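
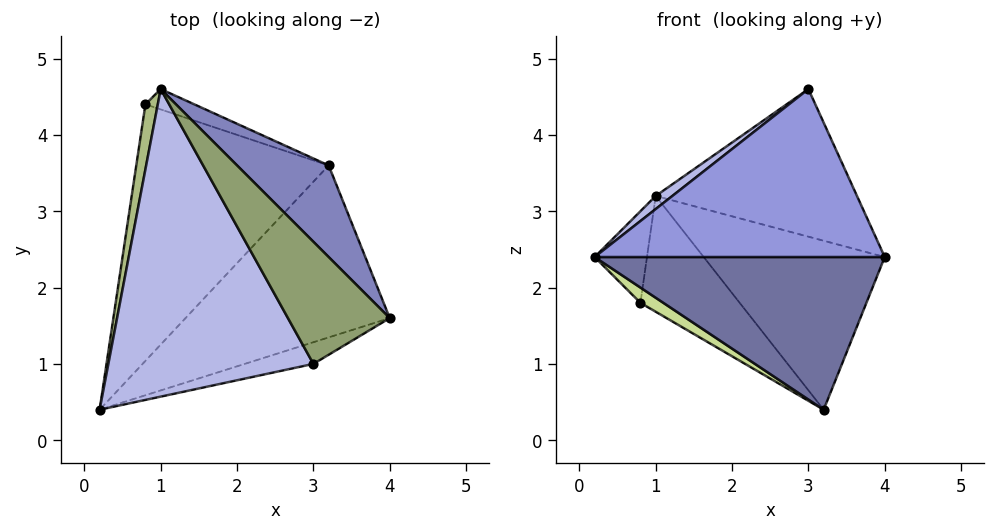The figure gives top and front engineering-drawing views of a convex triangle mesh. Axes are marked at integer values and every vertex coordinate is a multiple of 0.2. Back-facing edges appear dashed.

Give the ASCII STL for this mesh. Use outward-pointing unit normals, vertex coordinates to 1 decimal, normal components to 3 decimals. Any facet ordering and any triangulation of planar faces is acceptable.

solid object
 facet normal 0.205 -0.650 -0.732
  outer loop
   vertex 3.2 3.6 0.4
   vertex 4.0 1.6 2.4
   vertex 0.2 0.4 2.4
  endloop
 endfacet
 facet normal 0.709 0.620 0.336
  outer loop
   vertex 3.2 3.6 0.4
   vertex 1.0 4.6 3.2
   vertex 4.0 1.6 2.4
  endloop
 endfacet
 facet normal 0.299 -0.946 -0.122
  outer loop
   vertex 3.0 1.0 4.6
   vertex 0.2 0.4 2.4
   vertex 4.0 1.6 2.4
  endloop
 endfacet
 facet normal -0.613 -0.034 0.789
  outer loop
   vertex 3.0 1.0 4.6
   vertex 1.0 4.6 3.2
   vertex 0.2 0.4 2.4
  endloop
 endfacet
 facet normal 0.685 0.561 0.464
  outer loop
   vertex 3.0 1.0 4.6
   vertex 4.0 1.6 2.4
   vertex 1.0 4.6 3.2
  endloop
 endfacet
 facet normal -0.979 0.164 0.116
  outer loop
   vertex 0.8 4.4 1.8
   vertex 0.2 0.4 2.4
   vertex 1.0 4.6 3.2
  endloop
 endfacet
 facet normal -0.516 -0.051 -0.855
  outer loop
   vertex 0.8 4.4 1.8
   vertex 3.2 3.6 0.4
   vertex 0.2 0.4 2.4
  endloop
 endfacet
 facet normal 0.222 0.960 -0.169
  outer loop
   vertex 0.8 4.4 1.8
   vertex 1.0 4.6 3.2
   vertex 3.2 3.6 0.4
  endloop
 endfacet
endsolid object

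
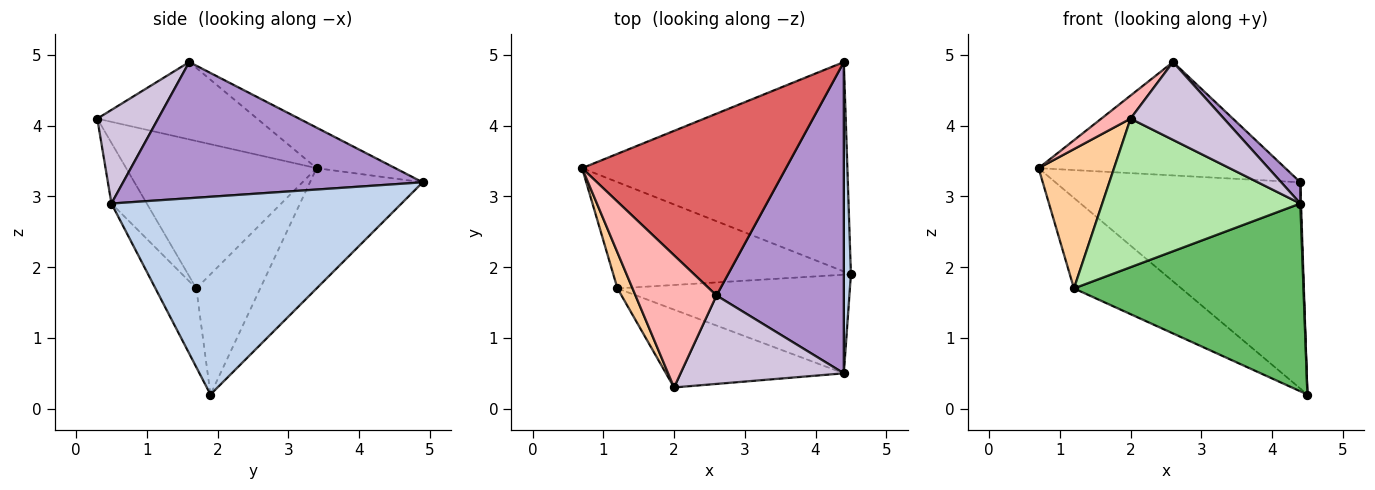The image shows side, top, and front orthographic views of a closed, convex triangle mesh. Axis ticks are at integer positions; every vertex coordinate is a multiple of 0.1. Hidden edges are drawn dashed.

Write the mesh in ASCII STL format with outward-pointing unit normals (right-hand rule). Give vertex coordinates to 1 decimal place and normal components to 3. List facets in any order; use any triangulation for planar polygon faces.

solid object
 facet normal -0.307 0.668 -0.678
  outer loop
   vertex 4.4 4.9 3.2
   vertex 4.5 1.9 0.2
   vertex 0.7 3.4 3.4
  endloop
 endfacet
 facet normal 0.999 -0.002 0.036
  outer loop
   vertex 4.4 0.5 2.9
   vertex 4.5 1.9 0.2
   vertex 4.4 4.9 3.2
  endloop
 endfacet
 facet normal -0.360 0.605 -0.711
  outer loop
   vertex 1.2 1.7 1.7
   vertex 0.7 3.4 3.4
   vertex 4.5 1.9 0.2
  endloop
 endfacet
 facet normal -0.925 -0.367 0.095
  outer loop
   vertex 1.2 1.7 1.7
   vertex 2.0 0.3 4.1
   vertex 0.7 3.4 3.4
  endloop
 endfacet
 facet normal -0.156 -0.875 -0.459
  outer loop
   vertex 1.2 1.7 1.7
   vertex 4.5 1.9 0.2
   vertex 4.4 0.5 2.9
  endloop
 endfacet
 facet normal -0.156 -0.875 -0.458
  outer loop
   vertex 1.2 1.7 1.7
   vertex 4.4 0.5 2.9
   vertex 2.0 0.3 4.1
  endloop
 endfacet
 facet normal -0.166 0.522 0.837
  outer loop
   vertex 2.6 1.6 4.9
   vertex 4.4 4.9 3.2
   vertex 0.7 3.4 3.4
  endloop
 endfacet
 facet normal -0.685 -0.125 0.718
  outer loop
   vertex 2.6 1.6 4.9
   vertex 0.7 3.4 3.4
   vertex 2.0 0.3 4.1
  endloop
 endfacet
 facet normal 0.730 -0.047 0.682
  outer loop
   vertex 2.6 1.6 4.9
   vertex 4.4 0.5 2.9
   vertex 4.4 4.9 3.2
  endloop
 endfacet
 facet normal 0.395 -0.607 0.690
  outer loop
   vertex 2.6 1.6 4.9
   vertex 2.0 0.3 4.1
   vertex 4.4 0.5 2.9
  endloop
 endfacet
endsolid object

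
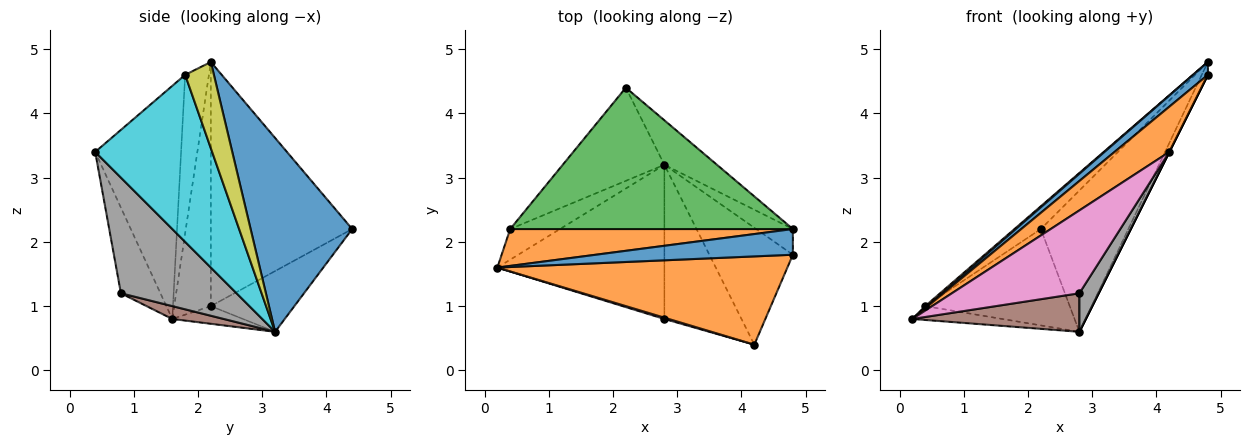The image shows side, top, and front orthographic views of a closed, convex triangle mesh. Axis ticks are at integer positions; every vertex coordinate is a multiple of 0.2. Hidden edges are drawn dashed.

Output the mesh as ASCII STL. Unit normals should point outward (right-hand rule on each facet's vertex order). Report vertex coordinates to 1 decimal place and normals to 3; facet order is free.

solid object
 facet normal 0.742 0.639 -0.201
  outer loop
   vertex 2.8 3.2 0.6
   vertex 2.2 4.4 2.2
   vertex 4.8 2.2 4.8
  endloop
 endfacet
 facet normal -0.653 -0.034 0.756
  outer loop
   vertex 0.4 2.2 1.0
   vertex 0.2 1.6 0.8
   vertex 4.8 2.2 4.8
  endloop
 endfacet
 facet normal -0.649 0.121 0.751
  outer loop
   vertex 0.4 2.2 1.0
   vertex 4.8 2.2 4.8
   vertex 2.2 4.4 2.2
  endloop
 endfacet
 facet normal -0.308 0.392 -0.867
  outer loop
   vertex 0.4 2.2 1.0
   vertex 2.8 3.2 0.6
   vertex 0.2 1.6 0.8
  endloop
 endfacet
 facet normal -0.384 0.664 -0.642
  outer loop
   vertex 0.4 2.2 1.0
   vertex 2.2 4.4 2.2
   vertex 2.8 3.2 0.6
  endloop
 endfacet
 facet normal 0.074 -0.242 -0.967
  outer loop
   vertex 2.8 0.8 1.2
   vertex 0.2 1.6 0.8
   vertex 2.8 3.2 0.6
  endloop
 endfacet
 facet normal -0.296 -0.955 0.015
  outer loop
   vertex 2.8 0.8 1.2
   vertex 4.2 0.4 3.4
   vertex 0.2 1.6 0.8
  endloop
 endfacet
 facet normal 0.824 -0.137 -0.549
  outer loop
   vertex 2.8 0.8 1.2
   vertex 2.8 3.2 0.6
   vertex 4.2 0.4 3.4
  endloop
 endfacet
 facet normal 0.903 0.192 -0.384
  outer loop
   vertex 4.8 1.8 4.6
   vertex 2.8 3.2 0.6
   vertex 4.8 2.2 4.8
  endloop
 endfacet
 facet normal 0.894 0.000 -0.447
  outer loop
   vertex 4.8 1.8 4.6
   vertex 4.2 0.4 3.4
   vertex 2.8 3.2 0.6
  endloop
 endfacet
 facet normal -0.584 -0.363 0.726
  outer loop
   vertex 4.8 1.8 4.6
   vertex 4.8 2.2 4.8
   vertex 0.2 1.6 0.8
  endloop
 endfacet
 facet normal -0.582 -0.371 0.724
  outer loop
   vertex 4.8 1.8 4.6
   vertex 0.2 1.6 0.8
   vertex 4.2 0.4 3.4
  endloop
 endfacet
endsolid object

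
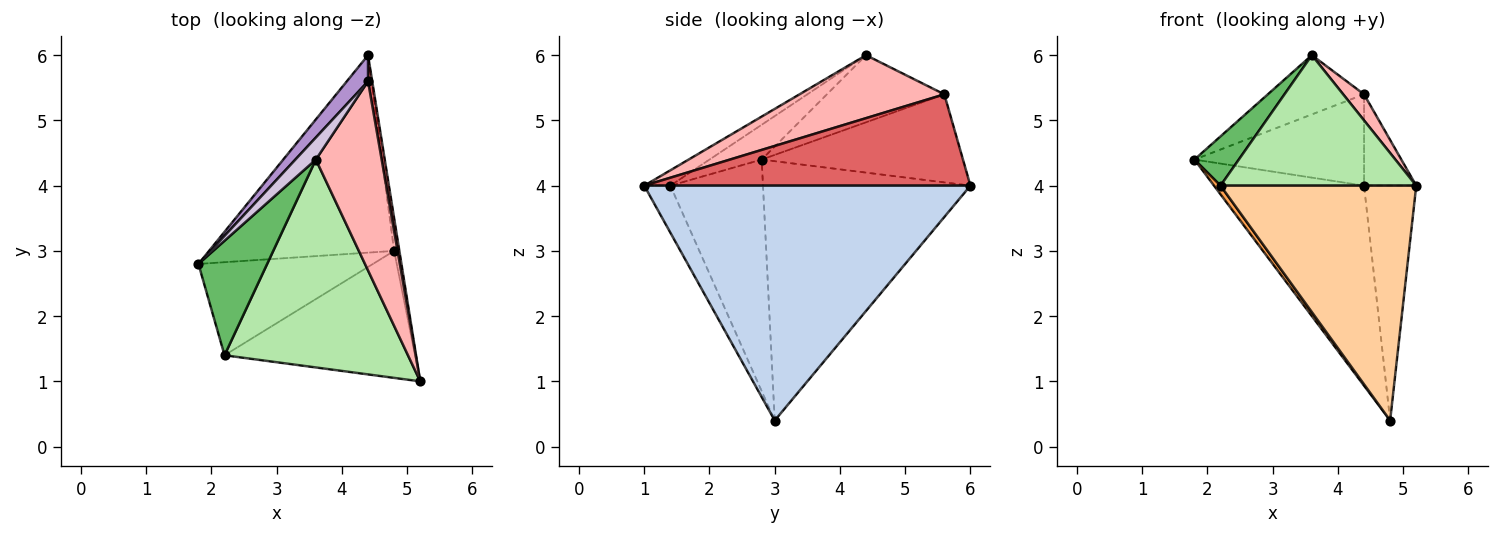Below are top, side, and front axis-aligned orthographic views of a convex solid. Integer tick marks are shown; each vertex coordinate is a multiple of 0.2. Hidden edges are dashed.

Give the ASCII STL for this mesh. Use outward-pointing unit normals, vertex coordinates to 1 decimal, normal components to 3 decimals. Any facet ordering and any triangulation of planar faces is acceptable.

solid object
 facet normal -0.701 0.507 -0.501
  outer loop
   vertex 4.8 3.0 0.4
   vertex 1.8 2.8 4.4
   vertex 4.4 6.0 4.0
  endloop
 endfacet
 facet normal 0.987 0.158 -0.022
  outer loop
   vertex 4.8 3.0 0.4
   vertex 4.4 6.0 4.0
   vertex 5.2 1.0 4.0
  endloop
 endfacet
 facet normal -0.797 -0.056 -0.601
  outer loop
   vertex 2.2 1.4 4.0
   vertex 1.8 2.8 4.4
   vertex 4.8 3.0 0.4
  endloop
 endfacet
 facet normal -0.116 -0.874 -0.472
  outer loop
   vertex 2.2 1.4 4.0
   vertex 4.8 3.0 0.4
   vertex 5.2 1.0 4.0
  endloop
 endfacet
 facet normal -0.422 -0.358 0.833
  outer loop
   vertex 2.2 1.4 4.0
   vertex 3.6 4.4 6.0
   vertex 1.8 2.8 4.4
  endloop
 endfacet
 facet normal -0.071 -0.530 0.845
  outer loop
   vertex 2.2 1.4 4.0
   vertex 5.2 1.0 4.0
   vertex 3.6 4.4 6.0
  endloop
 endfacet
 facet normal 0.986 0.158 0.045
  outer loop
   vertex 4.4 5.6 5.4
   vertex 5.2 1.0 4.0
   vertex 4.4 6.0 4.0
  endloop
 endfacet
 facet normal 0.688 -0.099 0.719
  outer loop
   vertex 4.4 5.6 5.4
   vertex 3.6 4.4 6.0
   vertex 5.2 1.0 4.0
  endloop
 endfacet
 facet normal -0.752 0.634 0.181
  outer loop
   vertex 4.4 5.6 5.4
   vertex 4.4 6.0 4.0
   vertex 1.8 2.8 4.4
  endloop
 endfacet
 facet normal -0.753 0.617 0.230
  outer loop
   vertex 4.4 5.6 5.4
   vertex 1.8 2.8 4.4
   vertex 3.6 4.4 6.0
  endloop
 endfacet
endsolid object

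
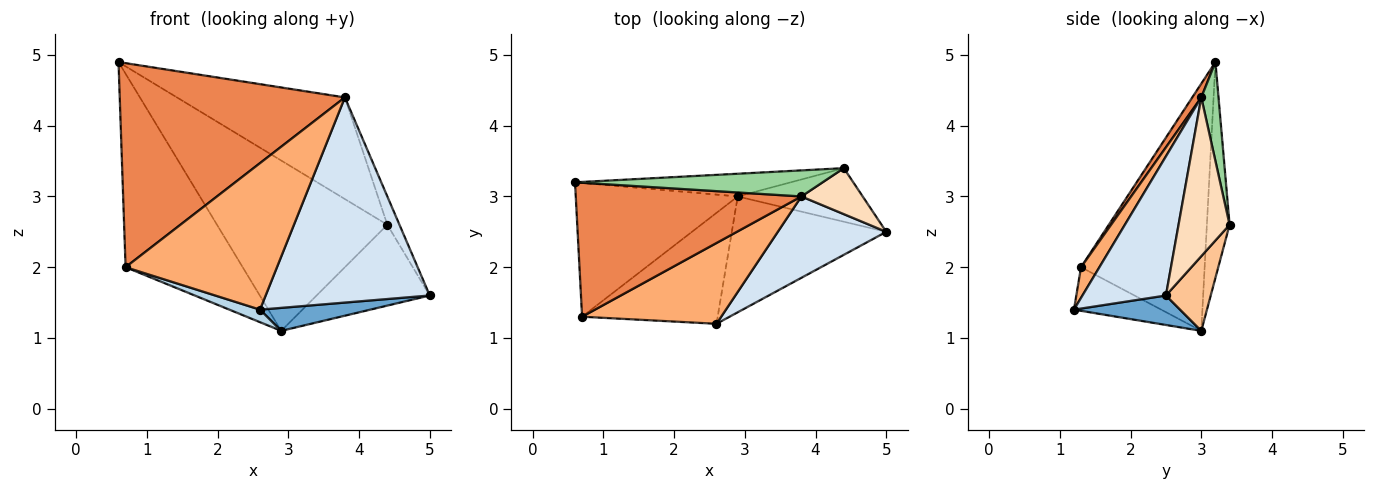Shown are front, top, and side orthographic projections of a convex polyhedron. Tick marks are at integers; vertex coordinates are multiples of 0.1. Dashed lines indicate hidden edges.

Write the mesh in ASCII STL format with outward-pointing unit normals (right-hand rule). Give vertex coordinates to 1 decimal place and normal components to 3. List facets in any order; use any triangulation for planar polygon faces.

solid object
 facet normal 0.184 -0.191 -0.964
  outer loop
   vertex 2.9 3.0 1.1
   vertex 5.0 2.5 1.6
   vertex 2.6 1.2 1.4
  endloop
 endfacet
 facet normal -0.656 0.621 -0.430
  outer loop
   vertex 0.7 1.3 2.0
   vertex 0.6 3.2 4.9
   vertex 2.9 3.0 1.1
  endloop
 endfacet
 facet normal -0.305 -0.107 -0.946
  outer loop
   vertex 0.7 1.3 2.0
   vertex 2.9 3.0 1.1
   vertex 2.6 1.2 1.4
  endloop
 endfacet
 facet normal 0.427 -0.840 0.333
  outer loop
   vertex 3.8 3.0 4.4
   vertex 2.6 1.2 1.4
   vertex 5.0 2.5 1.6
  endloop
 endfacet
 facet normal 0.033 -0.835 0.549
  outer loop
   vertex 3.8 3.0 4.4
   vertex 0.6 3.2 4.9
   vertex 0.7 1.3 2.0
  endloop
 endfacet
 facet normal 0.106 -0.871 0.480
  outer loop
   vertex 3.8 3.0 4.4
   vertex 0.7 1.3 2.0
   vertex 2.6 1.2 1.4
  endloop
 endfacet
 facet normal 0.313 0.792 -0.524
  outer loop
   vertex 4.4 3.4 2.6
   vertex 5.0 2.5 1.6
   vertex 2.9 3.0 1.1
  endloop
 endfacet
 facet normal 0.911 0.216 0.352
  outer loop
   vertex 4.4 3.4 2.6
   vertex 3.8 3.0 4.4
   vertex 5.0 2.5 1.6
  endloop
 endfacet
 facet normal -0.131 0.983 -0.131
  outer loop
   vertex 4.4 3.4 2.6
   vertex 2.9 3.0 1.1
   vertex 0.6 3.2 4.9
  endloop
 endfacet
 facet normal 0.099 0.964 0.247
  outer loop
   vertex 4.4 3.4 2.6
   vertex 0.6 3.2 4.9
   vertex 3.8 3.0 4.4
  endloop
 endfacet
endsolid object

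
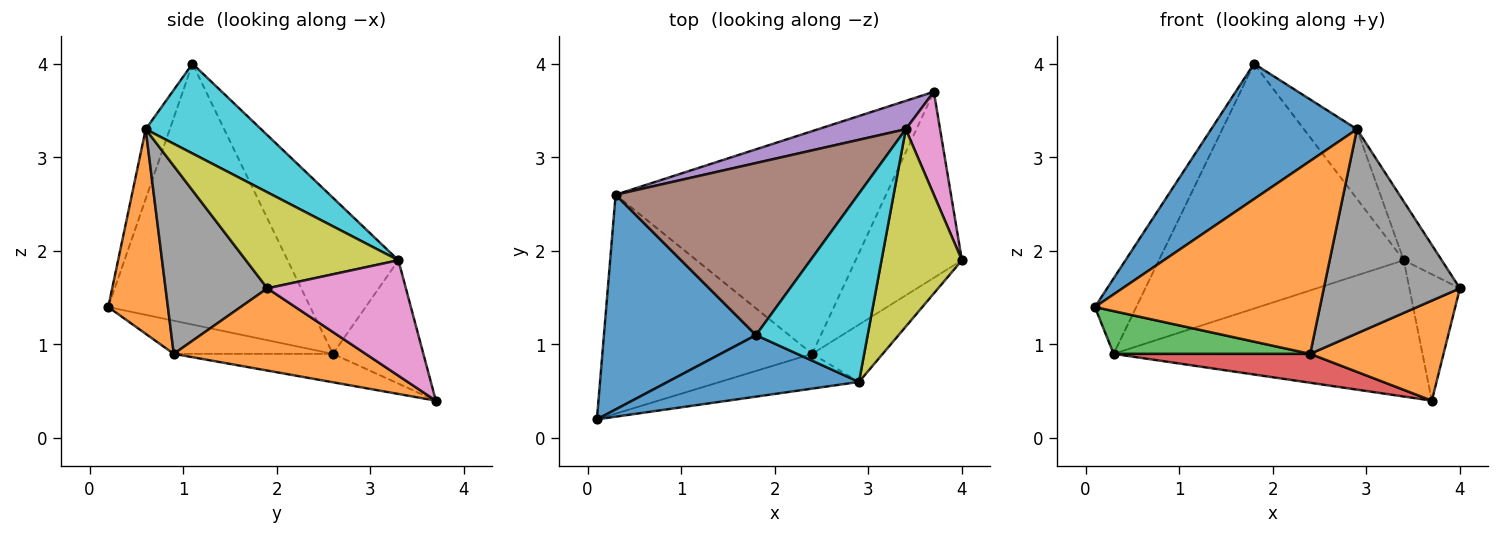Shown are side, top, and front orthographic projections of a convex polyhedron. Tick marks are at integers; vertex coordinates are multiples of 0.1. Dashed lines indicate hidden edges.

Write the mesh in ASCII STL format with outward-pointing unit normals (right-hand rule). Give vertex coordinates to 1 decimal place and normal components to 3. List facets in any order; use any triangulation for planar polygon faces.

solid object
 facet normal -0.851 0.174 0.496
  outer loop
   vertex 0.3 2.6 0.9
   vertex 0.1 0.2 1.4
   vertex 1.8 1.1 4.0
  endloop
 endfacet
 facet normal 0.563 -0.391 -0.728
  outer loop
   vertex 2.4 0.9 0.9
   vertex 3.7 3.7 0.4
   vertex 4.0 1.9 1.6
  endloop
 endfacet
 facet normal -0.153 -0.189 -0.970
  outer loop
   vertex 2.4 0.9 0.9
   vertex 0.1 0.2 1.4
   vertex 0.3 2.6 0.9
  endloop
 endfacet
 facet normal -0.104 -0.128 -0.986
  outer loop
   vertex 2.4 0.9 0.9
   vertex 0.3 2.6 0.9
   vertex 3.7 3.7 0.4
  endloop
 endfacet
 facet normal -0.276 0.941 0.196
  outer loop
   vertex 3.4 3.3 1.9
   vertex 3.7 3.7 0.4
   vertex 0.3 2.6 0.9
  endloop
 endfacet
 facet normal -0.347 0.767 0.539
  outer loop
   vertex 3.4 3.3 1.9
   vertex 0.3 2.6 0.9
   vertex 1.8 1.1 4.0
  endloop
 endfacet
 facet normal 0.905 0.330 0.269
  outer loop
   vertex 3.4 3.3 1.9
   vertex 4.0 1.9 1.6
   vertex 3.7 3.7 0.4
  endloop
 endfacet
 facet normal 0.584 -0.781 -0.219
  outer loop
   vertex 2.9 0.6 3.3
   vertex 2.4 0.9 0.9
   vertex 4.0 1.9 1.6
  endloop
 endfacet
 facet normal 0.753 0.188 0.631
  outer loop
   vertex 2.9 0.6 3.3
   vertex 4.0 1.9 1.6
   vertex 3.4 3.3 1.9
  endloop
 endfacet
 facet normal 0.602 0.277 0.749
  outer loop
   vertex 2.9 0.6 3.3
   vertex 3.4 3.3 1.9
   vertex 1.8 1.1 4.0
  endloop
 endfacet
 facet normal -0.149 -0.900 0.409
  outer loop
   vertex 2.9 0.6 3.3
   vertex 1.8 1.1 4.0
   vertex 0.1 0.2 1.4
  endloop
 endfacet
 facet normal 0.253 -0.952 -0.172
  outer loop
   vertex 2.9 0.6 3.3
   vertex 0.1 0.2 1.4
   vertex 2.4 0.9 0.9
  endloop
 endfacet
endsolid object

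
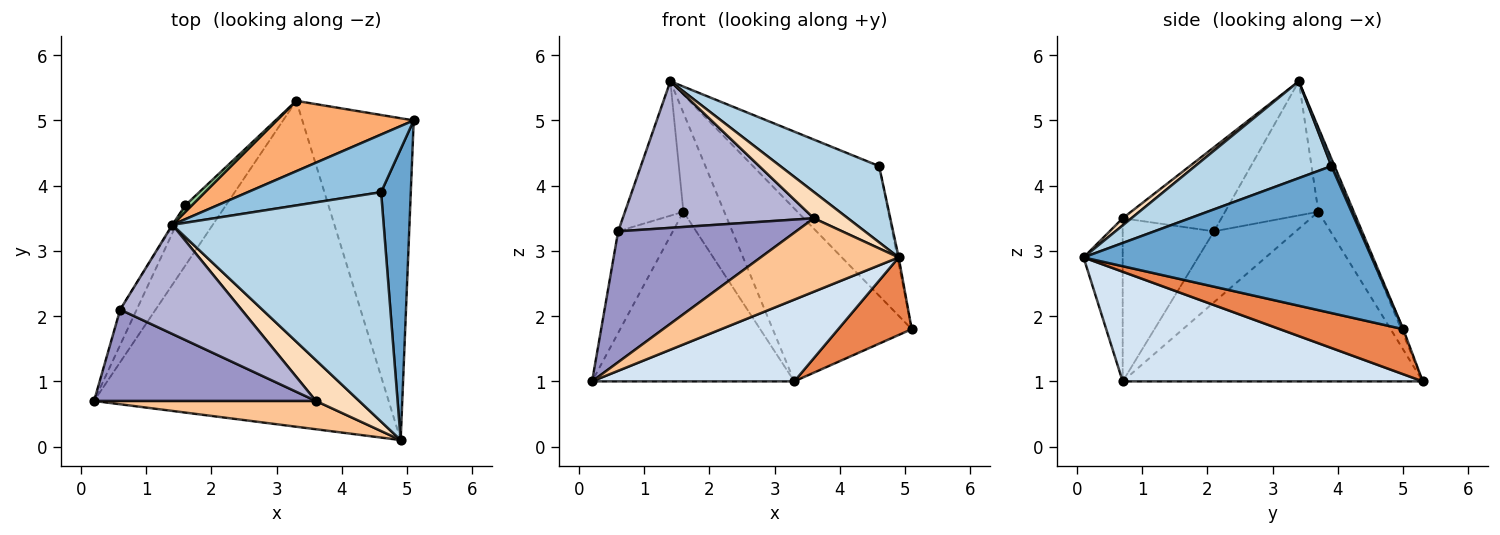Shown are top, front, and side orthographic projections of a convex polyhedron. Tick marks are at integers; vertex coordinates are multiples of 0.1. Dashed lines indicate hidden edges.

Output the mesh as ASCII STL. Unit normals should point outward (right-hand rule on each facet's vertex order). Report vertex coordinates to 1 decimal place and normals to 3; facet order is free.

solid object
 facet normal 0.980 0.004 0.198
  outer loop
   vertex 4.6 3.9 4.3
   vertex 4.9 0.1 2.9
   vertex 5.1 5.0 1.8
  endloop
 endfacet
 facet normal 0.022 0.913 0.406
  outer loop
   vertex 4.6 3.9 4.3
   vertex 5.1 5.0 1.8
   vertex 1.4 3.4 5.6
  endloop
 endfacet
 facet normal 0.399 -0.289 0.870
  outer loop
   vertex 4.6 3.9 4.3
   vertex 1.4 3.4 5.6
   vertex 4.9 0.1 2.9
  endloop
 endfacet
 facet normal 0.340 -0.229 -0.912
  outer loop
   vertex 3.3 5.3 1.0
   vertex 4.9 0.1 2.9
   vertex 0.2 0.7 1.0
  endloop
 endfacet
 facet normal 0.366 -0.218 -0.905
  outer loop
   vertex 3.3 5.3 1.0
   vertex 5.1 5.0 1.8
   vertex 4.9 0.1 2.9
  endloop
 endfacet
 facet normal -0.013 0.926 0.377
  outer loop
   vertex 3.3 5.3 1.0
   vertex 1.4 3.4 5.6
   vertex 5.1 5.0 1.8
  endloop
 endfacet
 facet normal -0.256 -0.902 0.348
  outer loop
   vertex 3.6 0.7 3.5
   vertex 0.2 0.7 1.0
   vertex 4.9 0.1 2.9
  endloop
 endfacet
 facet normal 0.137 -0.536 0.833
  outer loop
   vertex 3.6 0.7 3.5
   vertex 4.9 0.1 2.9
   vertex 1.4 3.4 5.6
  endloop
 endfacet
 facet normal -0.813 0.548 -0.195
  outer loop
   vertex 1.6 3.7 3.6
   vertex 3.3 5.3 1.0
   vertex 0.2 0.7 1.0
  endloop
 endfacet
 facet normal -0.642 0.765 0.050
  outer loop
   vertex 1.6 3.7 3.6
   vertex 1.4 3.4 5.6
   vertex 3.3 5.3 1.0
  endloop
 endfacet
 facet normal -0.816 0.546 -0.190
  outer loop
   vertex 0.6 2.1 3.3
   vertex 1.6 3.7 3.6
   vertex 0.2 0.7 1.0
  endloop
 endfacet
 facet normal -0.848 0.531 -0.005
  outer loop
   vertex 0.6 2.1 3.3
   vertex 1.4 3.4 5.6
   vertex 1.6 3.7 3.6
  endloop
 endfacet
 facet normal -0.388 -0.756 0.528
  outer loop
   vertex 0.6 2.1 3.3
   vertex 0.2 0.7 1.0
   vertex 3.6 0.7 3.5
  endloop
 endfacet
 facet normal -0.383 -0.741 0.552
  outer loop
   vertex 0.6 2.1 3.3
   vertex 3.6 0.7 3.5
   vertex 1.4 3.4 5.6
  endloop
 endfacet
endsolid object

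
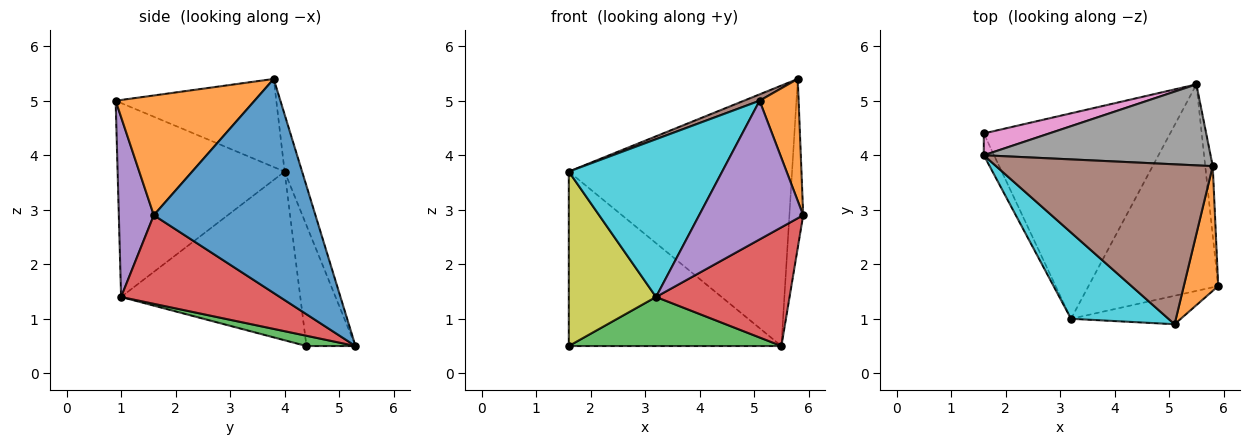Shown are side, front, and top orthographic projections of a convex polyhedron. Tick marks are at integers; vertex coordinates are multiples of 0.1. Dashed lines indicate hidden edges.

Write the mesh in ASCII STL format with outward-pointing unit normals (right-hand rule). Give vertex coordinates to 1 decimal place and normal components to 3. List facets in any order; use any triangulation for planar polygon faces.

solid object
 facet normal 0.996 0.085 -0.035
  outer loop
   vertex 5.8 3.8 5.4
   vertex 5.9 1.6 2.9
   vertex 5.5 5.3 0.5
  endloop
 endfacet
 facet normal 0.928 -0.261 0.267
  outer loop
   vertex 5.1 0.9 5.0
   vertex 5.9 1.6 2.9
   vertex 5.8 3.8 5.4
  endloop
 endfacet
 facet normal 0.054 -0.232 -0.971
  outer loop
   vertex 3.2 1.0 1.4
   vertex 1.6 4.4 0.5
   vertex 5.5 5.3 0.5
  endloop
 endfacet
 facet normal 0.510 -0.429 -0.746
  outer loop
   vertex 3.2 1.0 1.4
   vertex 5.5 5.3 0.5
   vertex 5.9 1.6 2.9
  endloop
 endfacet
 facet normal 0.313 -0.930 -0.191
  outer loop
   vertex 3.2 1.0 1.4
   vertex 5.9 1.6 2.9
   vertex 5.1 0.9 5.0
  endloop
 endfacet
 facet normal -0.376 -0.037 0.926
  outer loop
   vertex 1.6 4.0 3.7
   vertex 5.1 0.9 5.0
   vertex 5.8 3.8 5.4
  endloop
 endfacet
 facet normal -0.223 0.967 0.121
  outer loop
   vertex 1.6 4.0 3.7
   vertex 5.5 5.3 0.5
   vertex 1.6 4.4 0.5
  endloop
 endfacet
 facet normal -0.074 0.952 0.296
  outer loop
   vertex 1.6 4.0 3.7
   vertex 5.8 3.8 5.4
   vertex 5.5 5.3 0.5
  endloop
 endfacet
 facet normal -0.898 -0.437 -0.055
  outer loop
   vertex 1.6 4.0 3.7
   vertex 1.6 4.4 0.5
   vertex 3.2 1.0 1.4
  endloop
 endfacet
 facet normal -0.691 -0.634 0.347
  outer loop
   vertex 1.6 4.0 3.7
   vertex 3.2 1.0 1.4
   vertex 5.1 0.9 5.0
  endloop
 endfacet
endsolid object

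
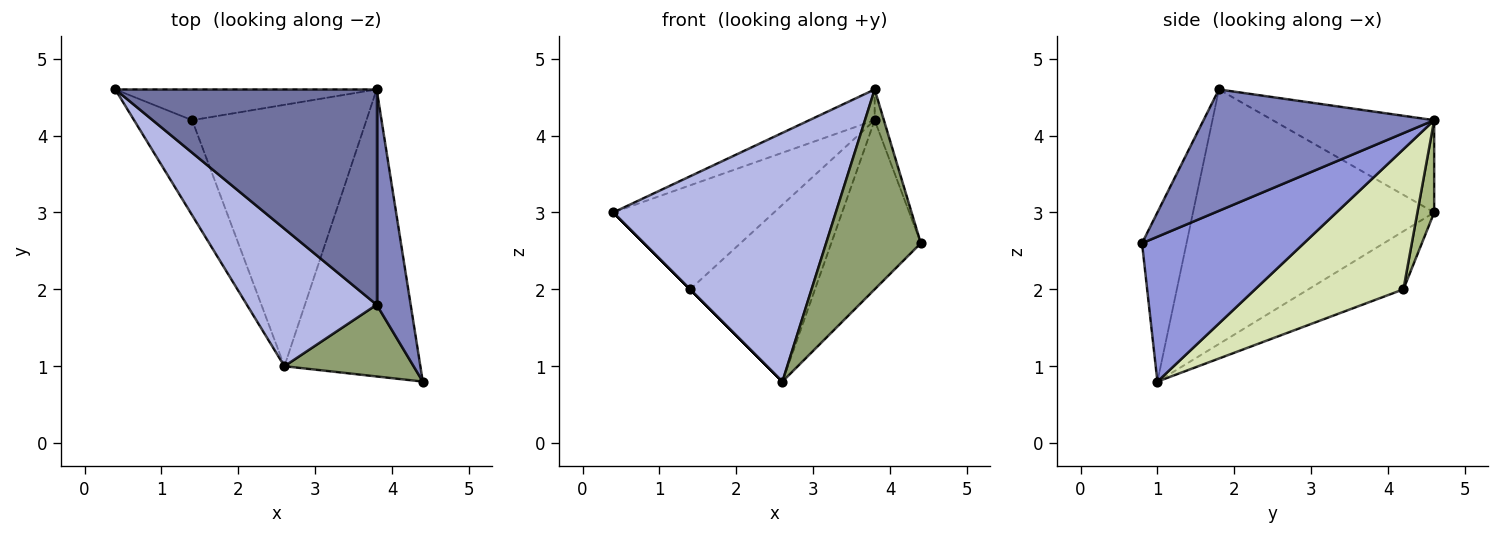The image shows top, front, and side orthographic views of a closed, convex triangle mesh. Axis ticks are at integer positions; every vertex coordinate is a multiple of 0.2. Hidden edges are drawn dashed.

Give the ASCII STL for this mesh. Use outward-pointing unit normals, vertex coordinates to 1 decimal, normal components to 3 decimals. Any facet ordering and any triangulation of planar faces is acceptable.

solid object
 facet normal -0.330 0.134 0.935
  outer loop
   vertex 3.8 1.8 4.6
   vertex 3.8 4.6 4.2
   vertex 0.4 4.6 3.0
  endloop
 endfacet
 facet normal 0.962 0.038 0.269
  outer loop
   vertex 3.8 1.8 4.6
   vertex 4.4 0.8 2.6
   vertex 3.8 4.6 4.2
  endloop
 endfacet
 facet normal 0.676 0.374 -0.635
  outer loop
   vertex 2.6 1.0 0.8
   vertex 3.8 4.6 4.2
   vertex 4.4 0.8 2.6
  endloop
 endfacet
 facet normal -0.688 -0.635 0.351
  outer loop
   vertex 2.6 1.0 0.8
   vertex 3.8 1.8 4.6
   vertex 0.4 4.6 3.0
  endloop
 endfacet
 facet normal -0.405 -0.861 0.309
  outer loop
   vertex 2.6 1.0 0.8
   vertex 4.4 0.8 2.6
   vertex 3.8 1.8 4.6
  endloop
 endfacet
 facet normal 0.100 0.954 -0.282
  outer loop
   vertex 1.4 4.2 2.0
   vertex 0.4 4.6 3.0
   vertex 3.8 4.6 4.2
  endloop
 endfacet
 facet normal -0.707 0.000 -0.707
  outer loop
   vertex 1.4 4.2 2.0
   vertex 2.6 1.0 0.8
   vertex 0.4 4.6 3.0
  endloop
 endfacet
 facet normal 0.554 0.466 -0.689
  outer loop
   vertex 1.4 4.2 2.0
   vertex 3.8 4.6 4.2
   vertex 2.6 1.0 0.8
  endloop
 endfacet
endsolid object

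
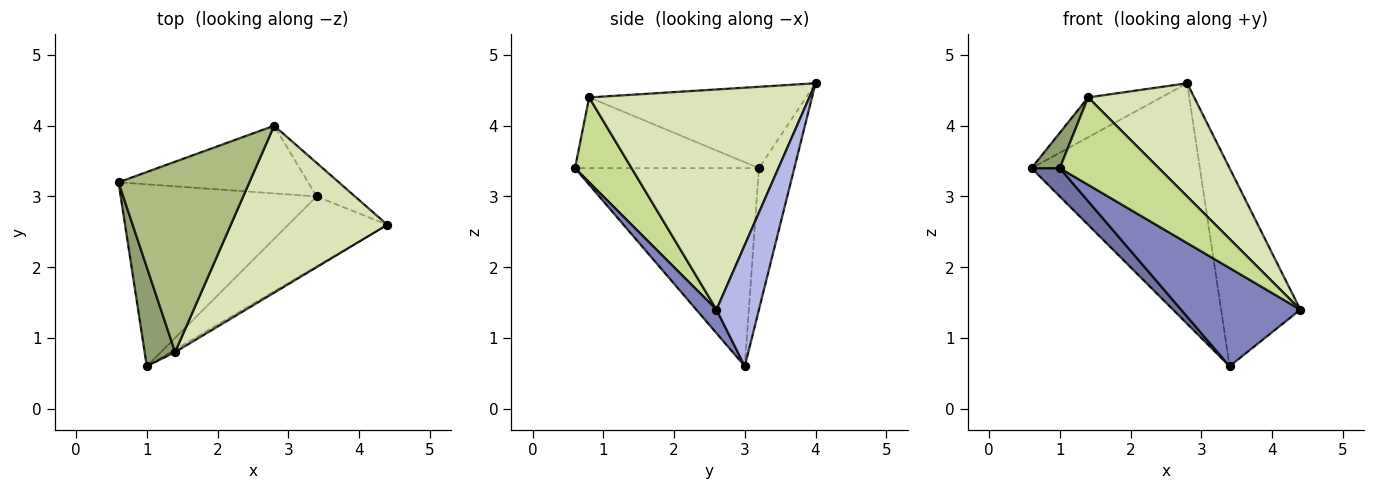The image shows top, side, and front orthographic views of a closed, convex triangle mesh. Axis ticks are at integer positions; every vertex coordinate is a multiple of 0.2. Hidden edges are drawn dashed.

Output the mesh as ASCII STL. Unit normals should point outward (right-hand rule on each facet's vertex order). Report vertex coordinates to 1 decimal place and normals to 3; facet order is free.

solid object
 facet normal -0.707 -0.109 -0.699
  outer loop
   vertex 3.4 3.0 0.6
   vertex 1.0 0.6 3.4
   vertex 0.6 3.2 3.4
  endloop
 endfacet
 facet normal 0.137 -0.807 -0.574
  outer loop
   vertex 3.4 3.0 0.6
   vertex 4.4 2.6 1.4
   vertex 1.0 0.6 3.4
  endloop
 endfacet
 facet normal -0.198 0.943 -0.266
  outer loop
   vertex 3.4 3.0 0.6
   vertex 0.6 3.2 3.4
   vertex 2.8 4.0 4.6
  endloop
 endfacet
 facet normal 0.467 0.872 -0.148
  outer loop
   vertex 3.4 3.0 0.6
   vertex 2.8 4.0 4.6
   vertex 4.4 2.6 1.4
  endloop
 endfacet
 facet normal -0.909 -0.140 0.392
  outer loop
   vertex 1.4 0.8 4.4
   vertex 0.6 3.2 3.4
   vertex 1.0 0.6 3.4
  endloop
 endfacet
 facet normal -0.520 0.175 0.836
  outer loop
   vertex 1.4 0.8 4.4
   vertex 2.8 4.0 4.6
   vertex 0.6 3.2 3.4
  endloop
 endfacet
 facet normal 0.496 -0.868 -0.025
  outer loop
   vertex 1.4 0.8 4.4
   vertex 1.0 0.6 3.4
   vertex 4.4 2.6 1.4
  endloop
 endfacet
 facet normal 0.759 -0.366 0.539
  outer loop
   vertex 1.4 0.8 4.4
   vertex 4.4 2.6 1.4
   vertex 2.8 4.0 4.6
  endloop
 endfacet
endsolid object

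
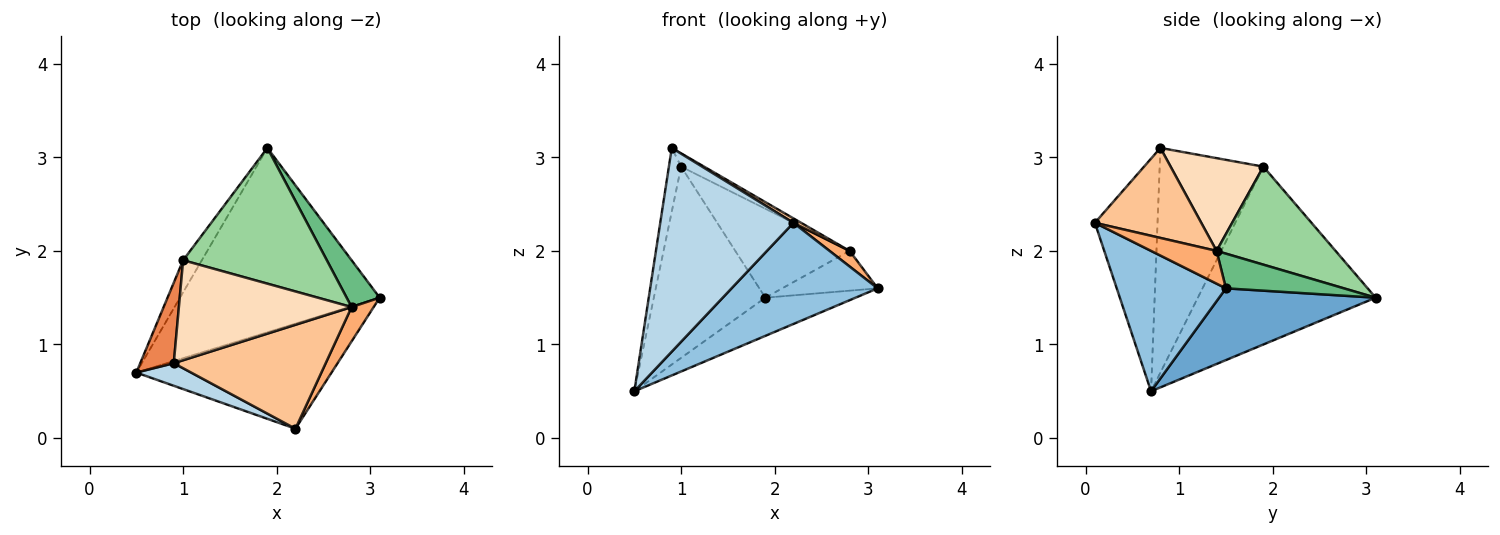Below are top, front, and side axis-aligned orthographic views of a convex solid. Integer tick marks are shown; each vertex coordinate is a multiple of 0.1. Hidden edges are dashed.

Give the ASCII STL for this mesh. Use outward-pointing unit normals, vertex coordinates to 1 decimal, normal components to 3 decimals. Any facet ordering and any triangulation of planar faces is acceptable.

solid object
 facet normal 0.332 0.191 -0.924
  outer loop
   vertex 1.9 3.1 1.5
   vertex 3.1 1.5 1.6
   vertex 0.5 0.7 0.5
  endloop
 endfacet
 facet normal 0.460 -0.616 -0.640
  outer loop
   vertex 2.2 0.1 2.3
   vertex 0.5 0.7 0.5
   vertex 3.1 1.5 1.6
  endloop
 endfacet
 facet normal -0.423 -0.900 0.100
  outer loop
   vertex 2.2 0.1 2.3
   vertex 0.9 0.8 3.1
   vertex 0.5 0.7 0.5
  endloop
 endfacet
 facet normal -0.844 0.529 -0.089
  outer loop
   vertex 1.0 1.9 2.9
   vertex 1.9 3.1 1.5
   vertex 0.5 0.7 0.5
  endloop
 endfacet
 facet normal -0.982 0.116 0.147
  outer loop
   vertex 1.0 1.9 2.9
   vertex 0.5 0.7 0.5
   vertex 0.9 0.8 3.1
  endloop
 endfacet
 facet normal 0.804 -0.246 0.541
  outer loop
   vertex 2.8 1.4 2.0
   vertex 2.2 0.1 2.3
   vertex 3.1 1.5 1.6
  endloop
 endfacet
 facet normal 0.509 -0.037 0.860
  outer loop
   vertex 2.8 1.4 2.0
   vertex 0.9 0.8 3.1
   vertex 2.2 0.1 2.3
  endloop
 endfacet
 facet normal 0.470 0.116 0.875
  outer loop
   vertex 2.8 1.4 2.0
   vertex 1.0 1.9 2.9
   vertex 0.9 0.8 3.1
  endloop
 endfacet
 facet normal 0.625 0.506 0.595
  outer loop
   vertex 2.8 1.4 2.0
   vertex 3.1 1.5 1.6
   vertex 1.9 3.1 1.5
  endloop
 endfacet
 facet normal 0.496 0.476 0.727
  outer loop
   vertex 2.8 1.4 2.0
   vertex 1.9 3.1 1.5
   vertex 1.0 1.9 2.9
  endloop
 endfacet
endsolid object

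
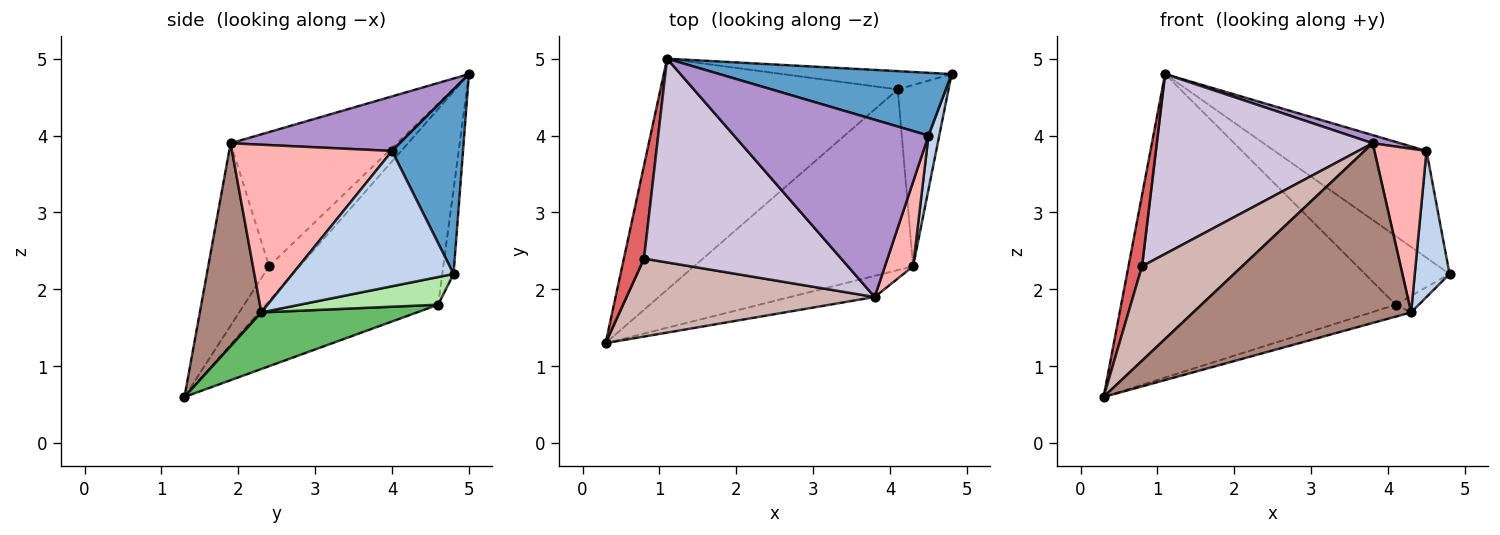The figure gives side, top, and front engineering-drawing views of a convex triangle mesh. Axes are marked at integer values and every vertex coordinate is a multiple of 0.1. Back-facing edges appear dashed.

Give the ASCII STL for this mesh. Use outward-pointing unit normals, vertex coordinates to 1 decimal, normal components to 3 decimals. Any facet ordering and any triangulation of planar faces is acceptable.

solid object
 facet normal 0.373 0.800 0.470
  outer loop
   vertex 4.5 4.0 3.8
   vertex 4.8 4.8 2.2
   vertex 1.1 5.0 4.8
  endloop
 endfacet
 facet normal 0.975 -0.210 0.078
  outer loop
   vertex 4.3 2.3 1.7
   vertex 4.8 4.8 2.2
   vertex 4.5 4.0 3.8
  endloop
 endfacet
 facet normal -0.447 0.712 -0.542
  outer loop
   vertex 4.1 4.6 1.8
   vertex 0.3 1.3 0.6
   vertex 1.1 5.0 4.8
  endloop
 endfacet
 facet normal -0.128 0.958 -0.256
  outer loop
   vertex 4.1 4.6 1.8
   vertex 1.1 5.0 4.8
   vertex 4.8 4.8 2.2
  endloop
 endfacet
 facet normal 0.250 0.064 -0.966
  outer loop
   vertex 4.1 4.6 1.8
   vertex 4.3 2.3 1.7
   vertex 0.3 1.3 0.6
  endloop
 endfacet
 facet normal 0.477 0.080 -0.875
  outer loop
   vertex 4.1 4.6 1.8
   vertex 4.8 4.8 2.2
   vertex 4.3 2.3 1.7
  endloop
 endfacet
 facet normal -0.807 -0.358 0.469
  outer loop
   vertex 0.8 2.4 2.3
   vertex 1.1 5.0 4.8
   vertex 0.3 1.3 0.6
  endloop
 endfacet
 facet normal 0.939 -0.305 0.158
  outer loop
   vertex 3.8 1.9 3.9
   vertex 4.3 2.3 1.7
   vertex 4.5 4.0 3.8
  endloop
 endfacet
 facet normal 0.270 -0.044 0.962
  outer loop
   vertex 3.8 1.9 3.9
   vertex 4.5 4.0 3.8
   vertex 1.1 5.0 4.8
  endloop
 endfacet
 facet normal -0.454 -0.590 0.668
  outer loop
   vertex 3.8 1.9 3.9
   vertex 1.1 5.0 4.8
   vertex 0.8 2.4 2.3
  endloop
 endfacet
 facet normal 0.270 -0.956 -0.113
  outer loop
   vertex 3.8 1.9 3.9
   vertex 0.3 1.3 0.6
   vertex 4.3 2.3 1.7
  endloop
 endfacet
 facet normal -0.424 -0.698 0.577
  outer loop
   vertex 3.8 1.9 3.9
   vertex 0.8 2.4 2.3
   vertex 0.3 1.3 0.6
  endloop
 endfacet
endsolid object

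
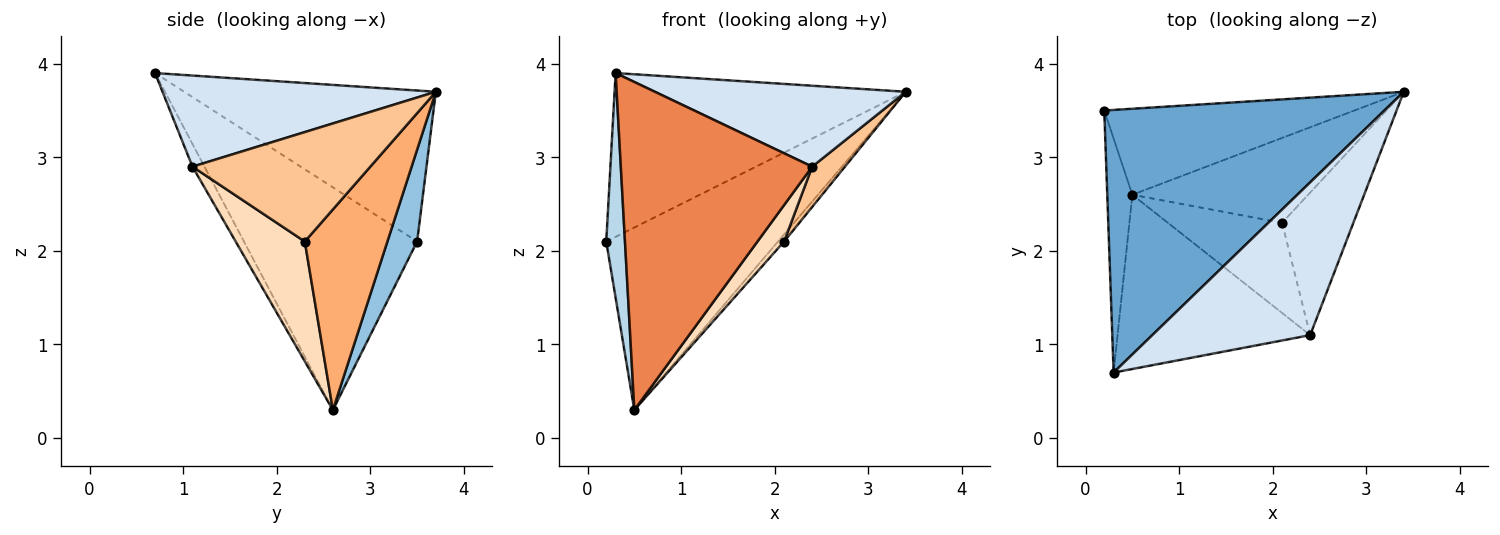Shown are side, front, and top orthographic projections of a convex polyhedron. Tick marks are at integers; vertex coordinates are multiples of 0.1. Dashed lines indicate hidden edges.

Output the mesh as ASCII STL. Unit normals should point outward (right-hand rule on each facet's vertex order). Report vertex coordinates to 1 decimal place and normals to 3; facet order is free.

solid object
 facet normal -0.416 0.481 0.772
  outer loop
   vertex 0.3 0.7 3.9
   vertex 3.4 3.7 3.7
   vertex 0.2 3.5 2.1
  endloop
 endfacet
 facet normal 0.155 0.894 -0.421
  outer loop
   vertex 0.5 2.6 0.3
   vertex 0.2 3.5 2.1
   vertex 3.4 3.7 3.7
  endloop
 endfacet
 facet normal -0.988 -0.107 -0.111
  outer loop
   vertex 0.5 2.6 0.3
   vertex 0.3 0.7 3.9
   vertex 0.2 3.5 2.1
  endloop
 endfacet
 facet normal 0.454 -0.417 0.787
  outer loop
   vertex 2.4 1.1 2.9
   vertex 3.4 3.7 3.7
   vertex 0.3 0.7 3.9
  endloop
 endfacet
 facet normal -0.055 -0.882 -0.468
  outer loop
   vertex 2.4 1.1 2.9
   vertex 0.3 0.7 3.9
   vertex 0.5 2.6 0.3
  endloop
 endfacet
 facet normal 0.751 0.055 -0.658
  outer loop
   vertex 2.1 2.3 2.1
   vertex 0.5 2.6 0.3
   vertex 3.4 3.7 3.7
  endloop
 endfacet
 facet normal 0.828 -0.153 -0.539
  outer loop
   vertex 2.1 2.3 2.1
   vertex 3.4 3.7 3.7
   vertex 2.4 1.1 2.9
  endloop
 endfacet
 facet normal 0.697 -0.269 -0.665
  outer loop
   vertex 2.1 2.3 2.1
   vertex 2.4 1.1 2.9
   vertex 0.5 2.6 0.3
  endloop
 endfacet
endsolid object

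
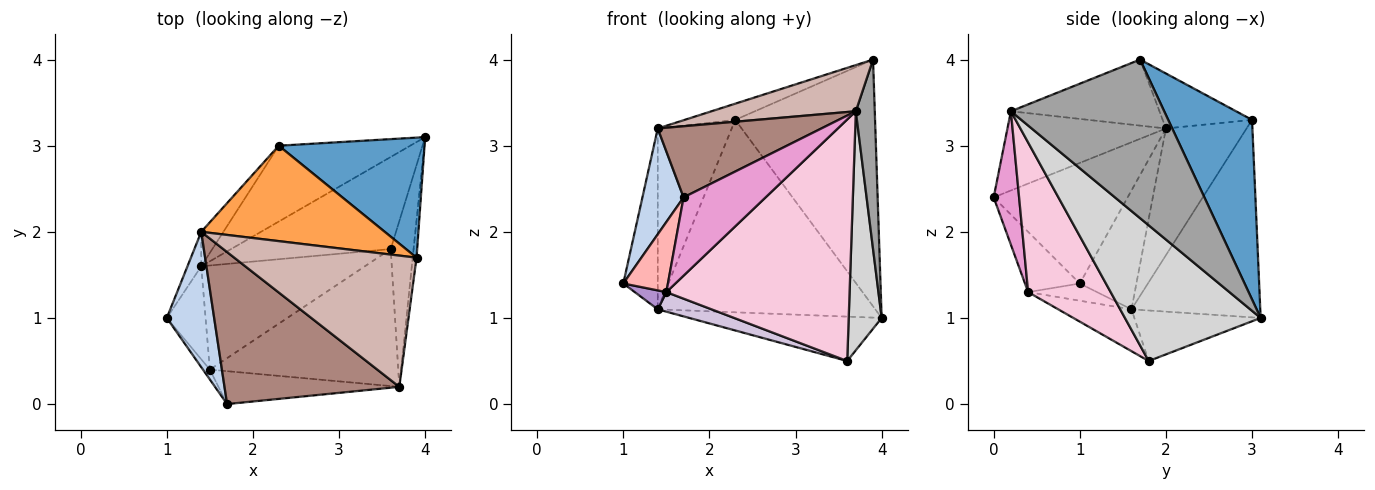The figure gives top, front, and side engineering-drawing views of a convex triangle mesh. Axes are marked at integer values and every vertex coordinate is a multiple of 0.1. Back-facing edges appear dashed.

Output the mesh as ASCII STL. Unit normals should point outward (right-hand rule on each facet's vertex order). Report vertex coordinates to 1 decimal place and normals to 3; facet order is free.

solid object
 facet normal 0.475 0.791 0.385
  outer loop
   vertex 2.3 3.0 3.3
   vertex 3.9 1.7 4.0
   vertex 4.0 3.1 1.0
  endloop
 endfacet
 facet normal -0.895 -0.275 0.352
  outer loop
   vertex 1.4 2.0 3.2
   vertex 1.0 1.0 1.4
   vertex 1.7 0.0 2.4
  endloop
 endfacet
 facet normal -0.283 0.160 0.946
  outer loop
   vertex 1.4 2.0 3.2
   vertex 3.9 1.7 4.0
   vertex 2.3 3.0 3.3
  endloop
 endfacet
 facet normal -0.274 0.418 -0.866
  outer loop
   vertex 1.4 1.6 1.1
   vertex 4.0 3.1 1.0
   vertex 3.6 1.8 0.5
  endloop
 endfacet
 facet normal -0.482 0.815 -0.321
  outer loop
   vertex 1.4 1.6 1.1
   vertex 2.3 3.0 3.3
   vertex 4.0 3.1 1.0
  endloop
 endfacet
 facet normal -0.850 0.517 -0.099
  outer loop
   vertex 1.4 1.6 1.1
   vertex 1.0 1.0 1.4
   vertex 1.4 2.0 3.2
  endloop
 endfacet
 facet normal -0.731 0.671 -0.128
  outer loop
   vertex 1.4 1.6 1.1
   vertex 1.4 2.0 3.2
   vertex 2.3 3.0 3.3
  endloop
 endfacet
 facet normal -0.772 -0.629 -0.088
  outer loop
   vertex 1.5 0.4 1.3
   vertex 1.7 0.0 2.4
   vertex 1.0 1.0 1.4
  endloop
 endfacet
 facet normal -0.399 -0.183 -0.898
  outer loop
   vertex 1.5 0.4 1.3
   vertex 1.0 1.0 1.4
   vertex 1.4 1.6 1.1
  endloop
 endfacet
 facet normal -0.244 -0.179 -0.953
  outer loop
   vertex 1.5 0.4 1.3
   vertex 1.4 1.6 1.1
   vertex 3.6 1.8 0.5
  endloop
 endfacet
 facet normal -0.380 -0.392 0.838
  outer loop
   vertex 3.7 0.2 3.4
   vertex 1.4 2.0 3.2
   vertex 1.7 0.0 2.4
  endloop
 endfacet
 facet normal -0.323 -0.314 0.893
  outer loop
   vertex 3.7 0.2 3.4
   vertex 3.9 1.7 4.0
   vertex 1.4 2.0 3.2
  endloop
 endfacet
 facet normal 0.275 -0.886 -0.372
  outer loop
   vertex 3.7 0.2 3.4
   vertex 1.7 0.0 2.4
   vertex 1.5 0.4 1.3
  endloop
 endfacet
 facet normal 0.365 -0.810 -0.459
  outer loop
   vertex 3.7 0.2 3.4
   vertex 1.5 0.4 1.3
   vertex 3.6 1.8 0.5
  endloop
 endfacet
 facet normal 0.992 -0.123 -0.024
  outer loop
   vertex 3.7 0.2 3.4
   vertex 4.0 3.1 1.0
   vertex 3.9 1.7 4.0
  endloop
 endfacet
 facet normal 0.959 -0.233 -0.162
  outer loop
   vertex 3.7 0.2 3.4
   vertex 3.6 1.8 0.5
   vertex 4.0 3.1 1.0
  endloop
 endfacet
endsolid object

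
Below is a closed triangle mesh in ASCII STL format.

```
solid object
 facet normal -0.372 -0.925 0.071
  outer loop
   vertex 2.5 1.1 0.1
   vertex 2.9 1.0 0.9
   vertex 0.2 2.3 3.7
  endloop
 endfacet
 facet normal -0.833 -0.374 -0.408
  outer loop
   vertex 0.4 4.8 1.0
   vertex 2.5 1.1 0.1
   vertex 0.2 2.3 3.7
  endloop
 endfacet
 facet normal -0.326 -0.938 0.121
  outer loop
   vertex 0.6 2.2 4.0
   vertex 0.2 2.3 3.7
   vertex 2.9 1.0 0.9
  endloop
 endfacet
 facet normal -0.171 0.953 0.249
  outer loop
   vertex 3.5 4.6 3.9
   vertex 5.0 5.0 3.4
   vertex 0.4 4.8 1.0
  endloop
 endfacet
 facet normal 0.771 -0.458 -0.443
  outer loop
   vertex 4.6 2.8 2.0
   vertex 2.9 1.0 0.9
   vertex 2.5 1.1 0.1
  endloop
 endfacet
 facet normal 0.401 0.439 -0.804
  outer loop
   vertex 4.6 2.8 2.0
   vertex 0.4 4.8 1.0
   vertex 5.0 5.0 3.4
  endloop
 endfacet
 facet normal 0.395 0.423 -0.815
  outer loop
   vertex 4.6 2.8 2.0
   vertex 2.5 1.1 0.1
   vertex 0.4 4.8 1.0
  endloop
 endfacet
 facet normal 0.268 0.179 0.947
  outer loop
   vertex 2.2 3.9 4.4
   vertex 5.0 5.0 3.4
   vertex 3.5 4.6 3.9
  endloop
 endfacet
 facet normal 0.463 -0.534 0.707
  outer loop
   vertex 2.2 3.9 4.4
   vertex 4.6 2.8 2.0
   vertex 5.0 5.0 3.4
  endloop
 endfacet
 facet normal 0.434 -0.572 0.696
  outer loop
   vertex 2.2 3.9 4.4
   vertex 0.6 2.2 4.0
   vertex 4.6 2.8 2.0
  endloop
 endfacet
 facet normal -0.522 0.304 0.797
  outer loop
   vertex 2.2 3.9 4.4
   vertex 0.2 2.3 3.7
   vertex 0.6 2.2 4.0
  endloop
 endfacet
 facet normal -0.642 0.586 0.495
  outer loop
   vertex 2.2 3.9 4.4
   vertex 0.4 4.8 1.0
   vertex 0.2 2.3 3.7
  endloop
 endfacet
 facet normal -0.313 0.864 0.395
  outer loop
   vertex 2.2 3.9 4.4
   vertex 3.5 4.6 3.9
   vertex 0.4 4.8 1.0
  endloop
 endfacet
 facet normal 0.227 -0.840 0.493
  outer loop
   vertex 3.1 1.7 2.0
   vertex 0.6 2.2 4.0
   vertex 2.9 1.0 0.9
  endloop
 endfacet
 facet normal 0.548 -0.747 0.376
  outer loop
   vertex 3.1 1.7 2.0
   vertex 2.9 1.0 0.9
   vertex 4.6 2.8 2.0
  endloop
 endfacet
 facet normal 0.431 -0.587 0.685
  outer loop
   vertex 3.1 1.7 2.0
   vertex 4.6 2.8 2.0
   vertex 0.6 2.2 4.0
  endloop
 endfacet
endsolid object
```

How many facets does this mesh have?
16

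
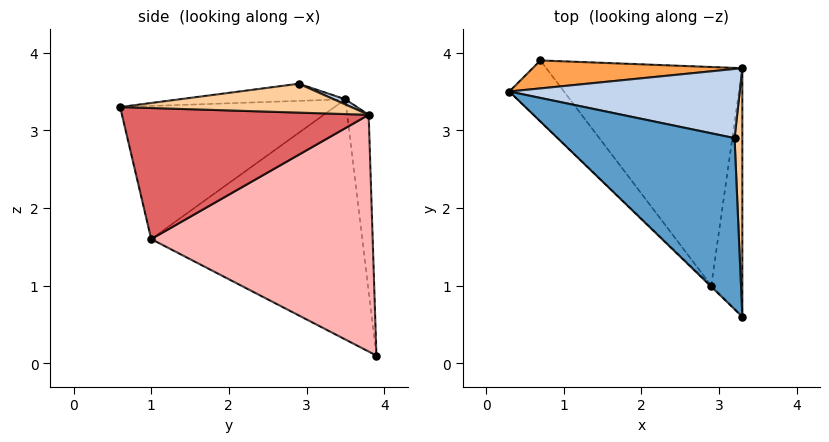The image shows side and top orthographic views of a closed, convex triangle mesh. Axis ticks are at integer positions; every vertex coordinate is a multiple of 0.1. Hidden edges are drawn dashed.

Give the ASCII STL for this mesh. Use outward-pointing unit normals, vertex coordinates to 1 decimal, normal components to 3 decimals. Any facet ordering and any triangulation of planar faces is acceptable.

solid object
 facet normal -0.096 -0.133 0.987
  outer loop
   vertex 3.2 2.9 3.6
   vertex 0.3 3.5 3.4
   vertex 3.3 0.6 3.3
  endloop
 endfacet
 facet normal 0.021 0.404 0.914
  outer loop
   vertex 3.3 3.8 3.2
   vertex 0.3 3.5 3.4
   vertex 3.2 2.9 3.6
  endloop
 endfacet
 facet normal -0.092 0.990 0.109
  outer loop
   vertex 3.3 3.8 3.2
   vertex 0.7 3.9 0.1
   vertex 0.3 3.5 3.4
  endloop
 endfacet
 facet normal 0.966 0.008 0.260
  outer loop
   vertex 3.3 3.8 3.2
   vertex 3.2 2.9 3.6
   vertex 3.3 0.6 3.3
  endloop
 endfacet
 facet normal -0.695 -0.719 -0.006
  outer loop
   vertex 2.9 1.0 1.6
   vertex 3.3 0.6 3.3
   vertex 0.3 3.5 3.4
  endloop
 endfacet
 facet normal -0.741 -0.650 -0.169
  outer loop
   vertex 2.9 1.0 1.6
   vertex 0.3 3.5 3.4
   vertex 0.7 3.9 0.1
  endloop
 endfacet
 facet normal 0.973 -0.007 -0.231
  outer loop
   vertex 2.9 1.0 1.6
   vertex 3.3 3.8 3.2
   vertex 3.3 0.6 3.3
  endloop
 endfacet
 facet normal 0.746 0.247 -0.618
  outer loop
   vertex 2.9 1.0 1.6
   vertex 0.7 3.9 0.1
   vertex 3.3 3.8 3.2
  endloop
 endfacet
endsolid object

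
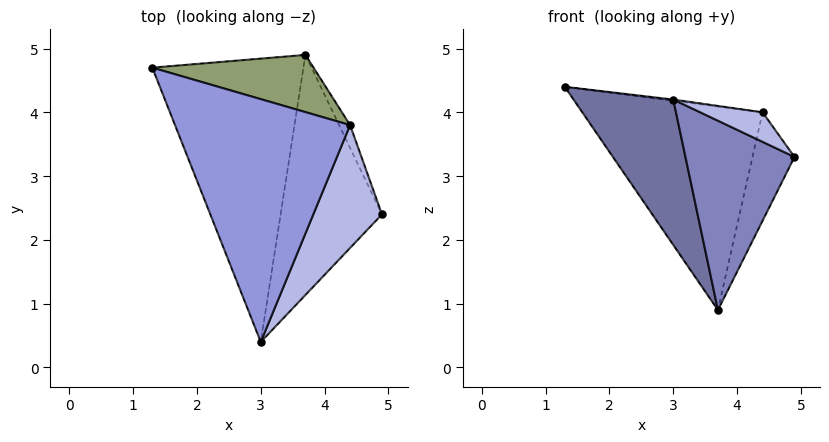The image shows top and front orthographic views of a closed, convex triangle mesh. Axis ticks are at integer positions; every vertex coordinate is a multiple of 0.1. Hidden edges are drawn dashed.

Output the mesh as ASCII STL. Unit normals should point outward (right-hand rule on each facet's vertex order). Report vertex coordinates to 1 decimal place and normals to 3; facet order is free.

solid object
 facet normal -0.783 -0.284 -0.553
  outer loop
   vertex 3.7 4.9 0.9
   vertex 3.0 0.4 4.2
   vertex 1.3 4.7 4.4
  endloop
 endfacet
 facet normal 0.270 -0.596 -0.756
  outer loop
   vertex 3.7 4.9 0.9
   vertex 4.9 2.4 3.3
   vertex 3.0 0.4 4.2
  endloop
 endfacet
 facet normal 0.129 0.005 0.992
  outer loop
   vertex 4.4 3.8 4.0
   vertex 1.3 4.7 4.4
   vertex 3.0 0.4 4.2
  endloop
 endfacet
 facet normal 0.577 -0.191 0.794
  outer loop
   vertex 4.4 3.8 4.0
   vertex 3.0 0.4 4.2
   vertex 4.9 2.4 3.3
  endloop
 endfacet
 facet normal 0.300 0.918 0.258
  outer loop
   vertex 4.4 3.8 4.0
   vertex 3.7 4.9 0.9
   vertex 1.3 4.7 4.4
  endloop
 endfacet
 facet normal 0.926 0.370 -0.078
  outer loop
   vertex 4.4 3.8 4.0
   vertex 4.9 2.4 3.3
   vertex 3.7 4.9 0.9
  endloop
 endfacet
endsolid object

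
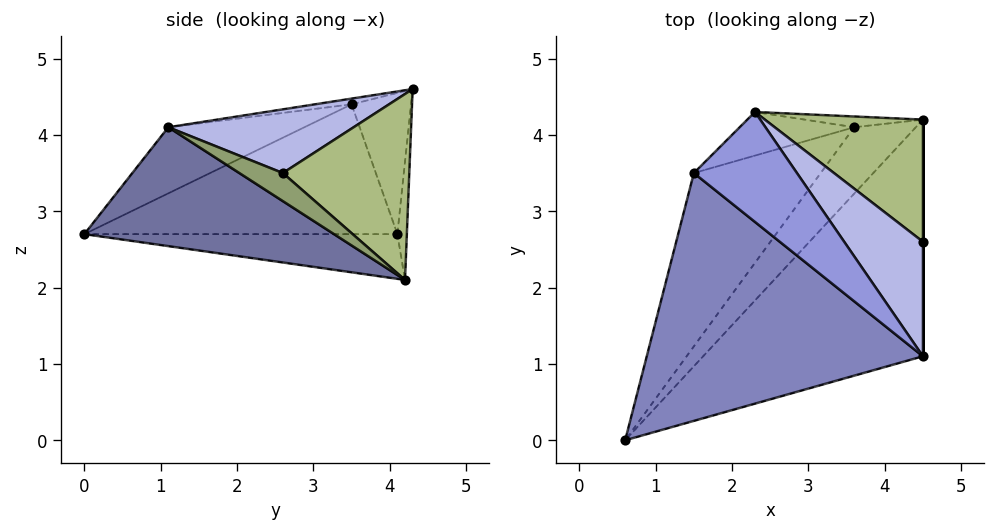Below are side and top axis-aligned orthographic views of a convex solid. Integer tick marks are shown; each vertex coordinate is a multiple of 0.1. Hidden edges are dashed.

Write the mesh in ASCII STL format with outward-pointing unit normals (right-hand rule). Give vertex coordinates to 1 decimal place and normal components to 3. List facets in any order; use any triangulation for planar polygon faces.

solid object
 facet normal 0.414 -0.494 -0.765
  outer loop
   vertex 4.5 4.2 2.1
   vertex 4.5 1.1 4.1
   vertex 0.6 0.0 2.7
  endloop
 endfacet
 facet normal -0.215 -0.381 0.899
  outer loop
   vertex 1.5 3.5 4.4
   vertex 0.6 0.0 2.7
   vertex 4.5 1.1 4.1
  endloop
 endfacet
 facet normal -0.054 -0.191 0.980
  outer loop
   vertex 1.5 3.5 4.4
   vertex 4.5 1.1 4.1
   vertex 2.3 4.3 4.6
  endloop
 endfacet
 facet normal 0.601 0.297 0.742
  outer loop
   vertex 4.5 2.6 3.5
   vertex 2.3 4.3 4.6
   vertex 4.5 1.1 4.1
  endloop
 endfacet
 facet normal 1.000 0.000 0.000
  outer loop
   vertex 4.5 2.6 3.5
   vertex 4.5 1.1 4.1
   vertex 4.5 4.2 2.1
  endloop
 endfacet
 facet normal 0.663 0.493 0.564
  outer loop
   vertex 4.5 2.6 3.5
   vertex 4.5 4.2 2.1
   vertex 2.3 4.3 4.6
  endloop
 endfacet
 facet normal -0.302 0.905 -0.302
  outer loop
   vertex 3.6 4.1 2.7
   vertex 2.3 4.3 4.6
   vertex 4.5 4.2 2.1
  endloop
 endfacet
 facet normal -0.568 0.683 -0.460
  outer loop
   vertex 3.6 4.1 2.7
   vertex 1.5 3.5 4.4
   vertex 2.3 4.3 4.6
  endloop
 endfacet
 facet normal -0.540 0.395 -0.744
  outer loop
   vertex 3.6 4.1 2.7
   vertex 4.5 4.2 2.1
   vertex 0.6 0.0 2.7
  endloop
 endfacet
 facet normal -0.634 0.464 -0.619
  outer loop
   vertex 3.6 4.1 2.7
   vertex 0.6 0.0 2.7
   vertex 1.5 3.5 4.4
  endloop
 endfacet
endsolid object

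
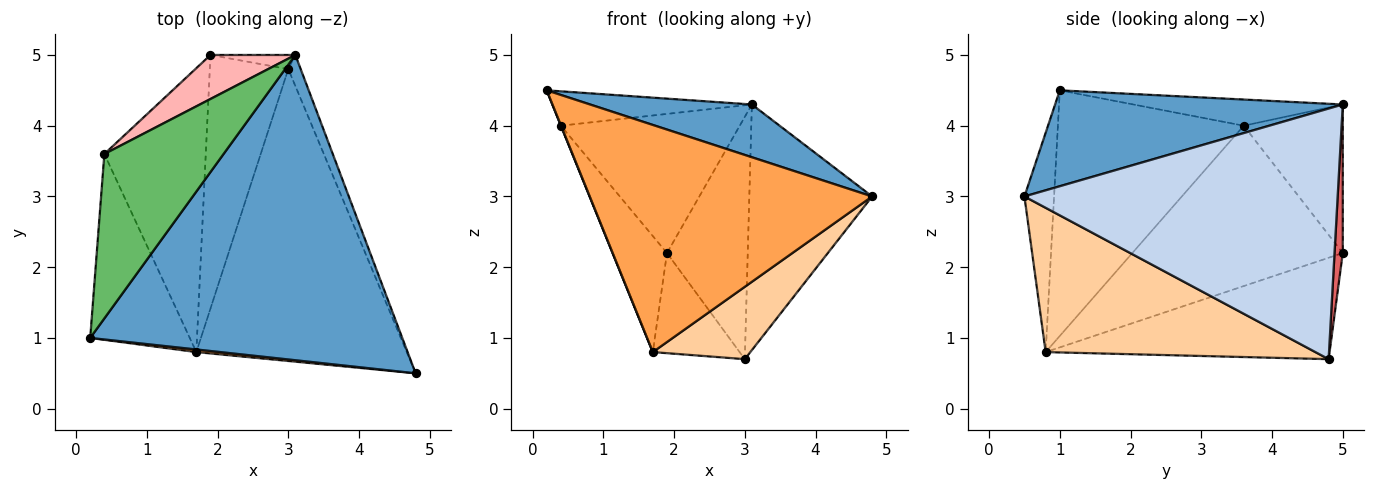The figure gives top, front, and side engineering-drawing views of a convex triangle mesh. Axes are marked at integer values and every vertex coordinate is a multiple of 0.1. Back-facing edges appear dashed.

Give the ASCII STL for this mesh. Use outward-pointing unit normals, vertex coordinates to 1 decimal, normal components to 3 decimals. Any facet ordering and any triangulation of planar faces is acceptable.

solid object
 facet normal 0.290 -0.163 0.943
  outer loop
   vertex 3.1 5.0 4.3
   vertex 0.2 1.0 4.5
   vertex 4.8 0.5 3.0
  endloop
 endfacet
 facet normal 0.930 0.365 -0.046
  outer loop
   vertex 3.0 4.8 0.7
   vertex 3.1 5.0 4.3
   vertex 4.8 0.5 3.0
  endloop
 endfacet
 facet normal -0.104 -0.994 0.011
  outer loop
   vertex 1.7 0.8 0.8
   vertex 4.8 0.5 3.0
   vertex 0.2 1.0 4.5
  endloop
 endfacet
 facet normal 0.554 -0.200 -0.808
  outer loop
   vertex 1.7 0.8 0.8
   vertex 3.0 4.8 0.7
   vertex 4.8 0.5 3.0
  endloop
 endfacet
 facet normal -0.210 0.200 0.957
  outer loop
   vertex 0.4 3.6 4.0
   vertex 0.2 1.0 4.5
   vertex 3.1 5.0 4.3
  endloop
 endfacet
 facet normal -0.927 -0.001 -0.376
  outer loop
   vertex 0.4 3.6 4.0
   vertex 1.7 0.8 0.8
   vertex 0.2 1.0 4.5
  endloop
 endfacet
 facet normal 0.101 0.993 -0.058
  outer loop
   vertex 1.9 5.0 2.2
   vertex 3.1 5.0 4.3
   vertex 3.0 4.8 0.7
  endloop
 endfacet
 facet normal -0.467 0.843 0.267
  outer loop
   vertex 1.9 5.0 2.2
   vertex 0.4 3.6 4.0
   vertex 3.1 5.0 4.3
  endloop
 endfacet
 facet normal -0.769 0.235 -0.595
  outer loop
   vertex 1.9 5.0 2.2
   vertex 3.0 4.8 0.7
   vertex 1.7 0.8 0.8
  endloop
 endfacet
 facet normal -0.826 0.213 -0.522
  outer loop
   vertex 1.9 5.0 2.2
   vertex 1.7 0.8 0.8
   vertex 0.4 3.6 4.0
  endloop
 endfacet
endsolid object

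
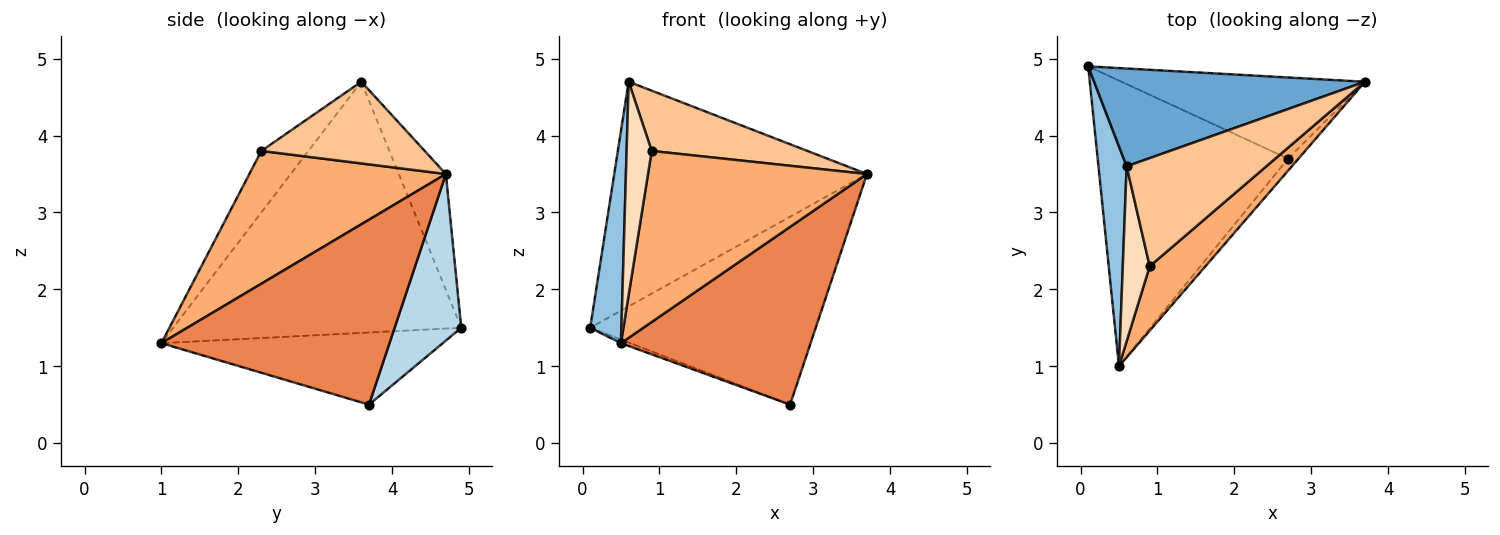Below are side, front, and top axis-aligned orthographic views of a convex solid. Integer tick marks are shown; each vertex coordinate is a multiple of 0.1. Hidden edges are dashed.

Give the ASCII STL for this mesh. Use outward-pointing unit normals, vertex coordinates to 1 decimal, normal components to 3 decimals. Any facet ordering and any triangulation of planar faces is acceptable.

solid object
 facet normal -0.168 0.904 0.393
  outer loop
   vertex 0.6 3.6 4.7
   vertex 3.7 4.7 3.5
   vertex 0.1 4.9 1.5
  endloop
 endfacet
 facet normal -0.988 -0.107 0.111
  outer loop
   vertex 0.6 3.6 4.7
   vertex 0.1 4.9 1.5
   vertex 0.5 1.0 1.3
  endloop
 endfacet
 facet normal 0.262 0.886 -0.383
  outer loop
   vertex 2.7 3.7 0.5
   vertex 0.1 4.9 1.5
   vertex 3.7 4.7 3.5
  endloop
 endfacet
 facet normal -0.354 0.012 -0.935
  outer loop
   vertex 2.7 3.7 0.5
   vertex 0.5 1.0 1.3
   vertex 0.1 4.9 1.5
  endloop
 endfacet
 facet normal 0.768 -0.639 -0.043
  outer loop
   vertex 2.7 3.7 0.5
   vertex 3.7 4.7 3.5
   vertex 0.5 1.0 1.3
  endloop
 endfacet
 facet normal 0.643 -0.717 0.270
  outer loop
   vertex 0.9 2.3 3.8
   vertex 0.5 1.0 1.3
   vertex 3.7 4.7 3.5
  endloop
 endfacet
 facet normal 0.455 -0.434 0.778
  outer loop
   vertex 0.9 2.3 3.8
   vertex 3.7 4.7 3.5
   vertex 0.6 3.6 4.7
  endloop
 endfacet
 facet normal -0.823 -0.439 0.360
  outer loop
   vertex 0.9 2.3 3.8
   vertex 0.6 3.6 4.7
   vertex 0.5 1.0 1.3
  endloop
 endfacet
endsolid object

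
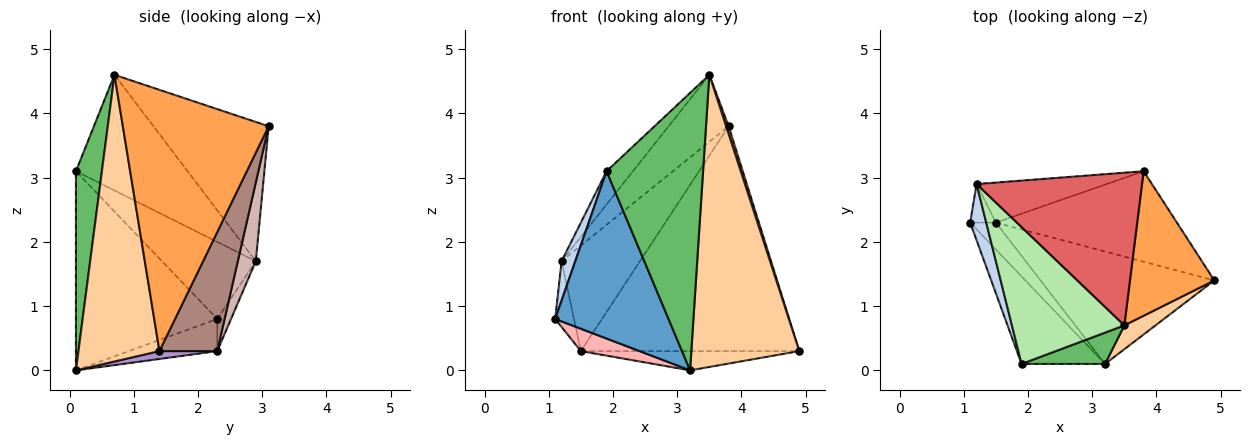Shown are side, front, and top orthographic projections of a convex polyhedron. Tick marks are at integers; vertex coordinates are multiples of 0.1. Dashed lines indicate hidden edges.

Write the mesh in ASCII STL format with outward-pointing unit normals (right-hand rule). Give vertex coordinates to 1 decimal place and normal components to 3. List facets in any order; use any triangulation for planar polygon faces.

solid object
 facet normal -0.741 -0.595 -0.311
  outer loop
   vertex 3.2 0.1 0.0
   vertex 1.9 0.1 3.1
   vertex 1.1 2.3 0.8
  endloop
 endfacet
 facet normal -0.969 -0.141 0.202
  outer loop
   vertex 1.2 2.9 1.7
   vertex 1.1 2.3 0.8
   vertex 1.9 0.1 3.1
  endloop
 endfacet
 facet normal 0.952 -0.017 0.307
  outer loop
   vertex 3.5 0.7 4.6
   vertex 4.9 1.4 0.3
   vertex 3.8 3.1 3.8
  endloop
 endfacet
 facet normal 0.599 -0.798 0.065
  outer loop
   vertex 3.5 0.7 4.6
   vertex 3.2 0.1 0.0
   vertex 4.9 1.4 0.3
  endloop
 endfacet
 facet normal 0.258 -0.960 0.108
  outer loop
   vertex 3.5 0.7 4.6
   vertex 1.9 0.1 3.1
   vertex 3.2 0.1 0.0
  endloop
 endfacet
 facet normal -0.707 0.167 0.687
  outer loop
   vertex 3.5 0.7 4.6
   vertex 1.2 2.9 1.7
   vertex 1.9 0.1 3.1
  endloop
 endfacet
 facet normal -0.610 0.318 0.725
  outer loop
   vertex 3.5 0.7 4.6
   vertex 3.8 3.1 3.8
   vertex 1.2 2.9 1.7
  endloop
 endfacet
 facet normal -0.693 -0.460 -0.555
  outer loop
   vertex 1.5 2.3 0.3
   vertex 3.2 0.1 0.0
   vertex 1.1 2.3 0.8
  endloop
 endfacet
 facet normal 0.045 0.169 -0.985
  outer loop
   vertex 1.5 2.3 0.3
   vertex 4.9 1.4 0.3
   vertex 3.2 0.1 0.0
  endloop
 endfacet
 facet normal -0.534 0.730 -0.427
  outer loop
   vertex 1.5 2.3 0.3
   vertex 1.1 2.3 0.8
   vertex 1.2 2.9 1.7
  endloop
 endfacet
 facet normal 0.238 0.901 -0.363
  outer loop
   vertex 1.5 2.3 0.3
   vertex 3.8 3.1 3.8
   vertex 4.9 1.4 0.3
  endloop
 endfacet
 facet normal 0.210 0.914 -0.347
  outer loop
   vertex 1.5 2.3 0.3
   vertex 1.2 2.9 1.7
   vertex 3.8 3.1 3.8
  endloop
 endfacet
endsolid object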